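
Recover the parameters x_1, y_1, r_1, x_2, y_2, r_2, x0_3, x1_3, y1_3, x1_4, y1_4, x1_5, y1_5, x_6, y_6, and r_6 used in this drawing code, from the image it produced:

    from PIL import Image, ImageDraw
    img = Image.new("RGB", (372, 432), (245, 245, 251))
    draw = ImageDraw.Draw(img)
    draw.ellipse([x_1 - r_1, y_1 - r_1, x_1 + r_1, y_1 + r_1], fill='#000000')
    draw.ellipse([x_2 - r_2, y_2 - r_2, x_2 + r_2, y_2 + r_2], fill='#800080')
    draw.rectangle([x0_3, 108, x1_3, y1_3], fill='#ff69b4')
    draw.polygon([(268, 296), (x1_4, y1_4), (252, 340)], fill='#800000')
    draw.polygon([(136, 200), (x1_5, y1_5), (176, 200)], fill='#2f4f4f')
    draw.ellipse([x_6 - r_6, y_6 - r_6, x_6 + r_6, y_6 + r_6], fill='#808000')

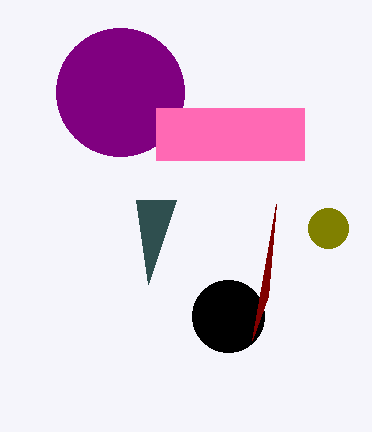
x_1 = 228; y_1 = 316; r_1 = 36; x_2 = 120; y_2 = 92; r_2 = 64; x0_3 = 156; x1_3 = 304; y1_3 = 160; x1_4 = 276; y1_4 = 204; x1_5 = 148; y1_5 = 284; x_6 = 328; y_6 = 228; r_6 = 20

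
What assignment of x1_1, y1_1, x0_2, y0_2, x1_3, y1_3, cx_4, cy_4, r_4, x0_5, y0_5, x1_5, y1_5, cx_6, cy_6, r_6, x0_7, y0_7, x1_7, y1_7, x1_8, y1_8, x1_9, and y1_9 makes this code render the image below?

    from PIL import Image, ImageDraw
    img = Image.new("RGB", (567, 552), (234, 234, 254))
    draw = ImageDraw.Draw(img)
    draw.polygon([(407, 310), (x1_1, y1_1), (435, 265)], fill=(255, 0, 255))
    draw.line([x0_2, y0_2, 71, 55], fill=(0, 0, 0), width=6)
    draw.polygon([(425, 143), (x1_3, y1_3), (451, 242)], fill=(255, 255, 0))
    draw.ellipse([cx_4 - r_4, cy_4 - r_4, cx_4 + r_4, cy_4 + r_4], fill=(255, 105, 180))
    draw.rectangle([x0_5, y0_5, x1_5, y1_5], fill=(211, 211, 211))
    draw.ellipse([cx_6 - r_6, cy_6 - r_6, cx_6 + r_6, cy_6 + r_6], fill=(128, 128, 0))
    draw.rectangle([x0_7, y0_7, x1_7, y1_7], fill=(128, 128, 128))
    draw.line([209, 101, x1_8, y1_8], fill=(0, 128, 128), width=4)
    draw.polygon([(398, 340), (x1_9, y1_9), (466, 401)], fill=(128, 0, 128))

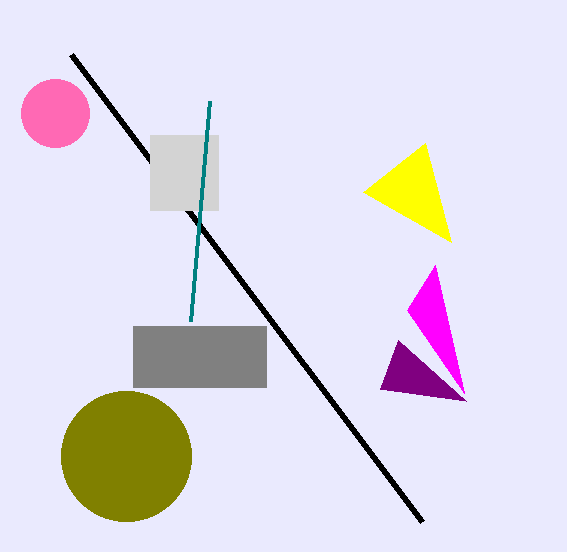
x1_1 = 464; y1_1 = 393; x0_2 = 422; y0_2 = 522; x1_3 = 363; y1_3 = 192; cx_4 = 55; cy_4 = 113; r_4 = 34; x0_5 = 150; y0_5 = 135; x1_5 = 218; y1_5 = 210; cx_6 = 126; cy_6 = 456; r_6 = 65; x0_7 = 133; y0_7 = 326; x1_7 = 266; y1_7 = 387; x1_8 = 190; y1_8 = 321; x1_9 = 380; y1_9 = 389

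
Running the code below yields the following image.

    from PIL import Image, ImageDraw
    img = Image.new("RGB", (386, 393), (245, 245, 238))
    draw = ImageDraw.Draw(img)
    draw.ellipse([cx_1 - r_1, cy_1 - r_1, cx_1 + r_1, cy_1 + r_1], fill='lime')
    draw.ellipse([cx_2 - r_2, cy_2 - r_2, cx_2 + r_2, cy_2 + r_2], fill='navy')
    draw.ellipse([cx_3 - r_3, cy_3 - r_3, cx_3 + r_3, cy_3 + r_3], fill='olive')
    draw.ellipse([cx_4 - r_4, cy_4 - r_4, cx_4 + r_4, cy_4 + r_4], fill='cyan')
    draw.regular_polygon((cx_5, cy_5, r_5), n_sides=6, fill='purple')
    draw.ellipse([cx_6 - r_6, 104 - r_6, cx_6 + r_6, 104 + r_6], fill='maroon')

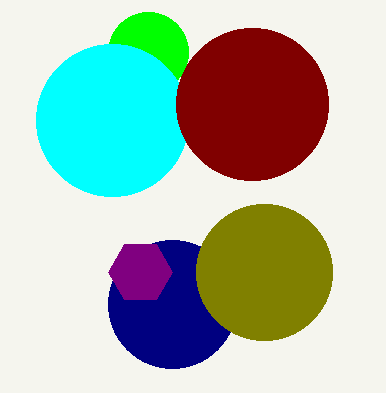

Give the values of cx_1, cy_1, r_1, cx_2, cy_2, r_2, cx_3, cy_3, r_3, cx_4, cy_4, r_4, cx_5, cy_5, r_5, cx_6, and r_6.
cx_1 = 148; cy_1 = 52; r_1 = 40; cx_2 = 172; cy_2 = 304; r_2 = 64; cx_3 = 264; cy_3 = 272; r_3 = 68; cx_4 = 112; cy_4 = 120; r_4 = 76; cx_5 = 140; cy_5 = 272; r_5 = 32; cx_6 = 252; r_6 = 76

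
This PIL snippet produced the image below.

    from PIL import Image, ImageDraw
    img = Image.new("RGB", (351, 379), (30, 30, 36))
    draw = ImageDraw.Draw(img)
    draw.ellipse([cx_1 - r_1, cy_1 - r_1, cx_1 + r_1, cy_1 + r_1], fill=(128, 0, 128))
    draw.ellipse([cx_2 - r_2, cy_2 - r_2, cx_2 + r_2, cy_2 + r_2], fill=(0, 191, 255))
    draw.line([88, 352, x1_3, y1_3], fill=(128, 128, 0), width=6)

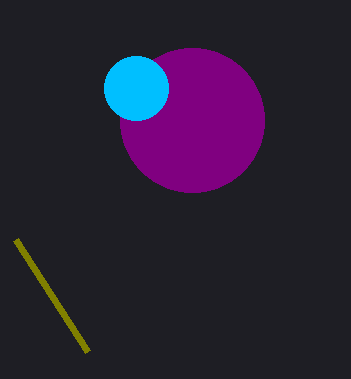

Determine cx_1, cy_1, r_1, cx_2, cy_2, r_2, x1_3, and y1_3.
cx_1 = 192; cy_1 = 120; r_1 = 72; cx_2 = 136; cy_2 = 88; r_2 = 32; x1_3 = 16; y1_3 = 240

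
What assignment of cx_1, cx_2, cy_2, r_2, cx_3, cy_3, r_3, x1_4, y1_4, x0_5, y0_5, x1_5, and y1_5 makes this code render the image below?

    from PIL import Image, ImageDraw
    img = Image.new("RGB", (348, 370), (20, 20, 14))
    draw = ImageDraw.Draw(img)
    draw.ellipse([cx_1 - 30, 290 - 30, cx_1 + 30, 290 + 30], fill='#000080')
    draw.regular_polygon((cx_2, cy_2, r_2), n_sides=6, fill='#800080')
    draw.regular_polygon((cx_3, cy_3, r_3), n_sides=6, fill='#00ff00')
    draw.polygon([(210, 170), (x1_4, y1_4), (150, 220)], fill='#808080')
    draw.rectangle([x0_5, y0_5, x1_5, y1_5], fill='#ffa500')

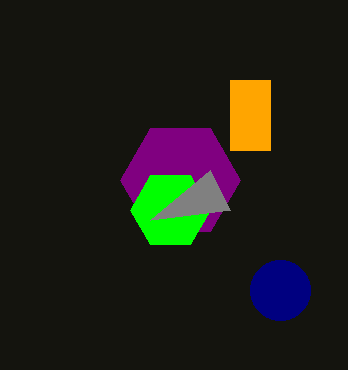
cx_1 = 280
cx_2 = 180
cy_2 = 180
r_2 = 60
cx_3 = 170
cy_3 = 210
r_3 = 40
x1_4 = 230
y1_4 = 210
x0_5 = 230
y0_5 = 80
x1_5 = 270
y1_5 = 150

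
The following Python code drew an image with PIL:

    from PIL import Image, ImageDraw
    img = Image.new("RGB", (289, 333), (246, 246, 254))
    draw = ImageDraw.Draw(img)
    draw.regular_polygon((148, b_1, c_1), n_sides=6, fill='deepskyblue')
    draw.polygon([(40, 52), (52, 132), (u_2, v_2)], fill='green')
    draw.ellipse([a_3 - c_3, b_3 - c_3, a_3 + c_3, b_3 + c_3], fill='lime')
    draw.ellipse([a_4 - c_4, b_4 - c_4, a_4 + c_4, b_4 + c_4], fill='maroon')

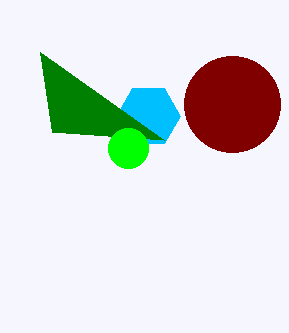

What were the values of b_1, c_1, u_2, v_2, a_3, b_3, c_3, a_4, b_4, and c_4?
b_1 = 116
c_1 = 32
u_2 = 164
v_2 = 140
a_3 = 128
b_3 = 148
c_3 = 20
a_4 = 232
b_4 = 104
c_4 = 48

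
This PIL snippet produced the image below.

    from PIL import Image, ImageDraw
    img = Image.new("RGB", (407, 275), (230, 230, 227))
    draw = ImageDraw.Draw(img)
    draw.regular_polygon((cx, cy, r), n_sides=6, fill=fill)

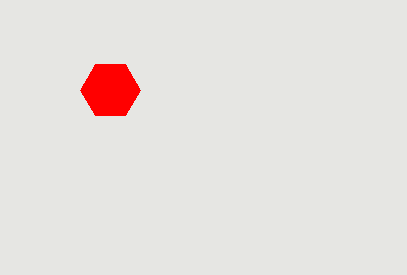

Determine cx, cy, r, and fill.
cx = 110; cy = 90; r = 30; fill = 'red'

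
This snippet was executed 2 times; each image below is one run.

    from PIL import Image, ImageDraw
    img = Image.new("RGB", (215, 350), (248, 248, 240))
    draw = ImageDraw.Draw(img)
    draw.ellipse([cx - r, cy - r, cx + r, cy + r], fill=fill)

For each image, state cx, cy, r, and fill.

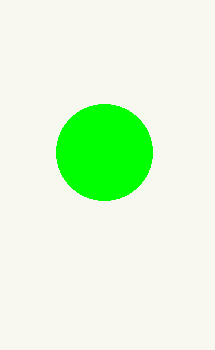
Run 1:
cx = 104, cy = 152, r = 48, fill = 'lime'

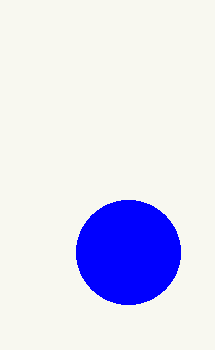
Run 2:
cx = 128, cy = 252, r = 52, fill = 'blue'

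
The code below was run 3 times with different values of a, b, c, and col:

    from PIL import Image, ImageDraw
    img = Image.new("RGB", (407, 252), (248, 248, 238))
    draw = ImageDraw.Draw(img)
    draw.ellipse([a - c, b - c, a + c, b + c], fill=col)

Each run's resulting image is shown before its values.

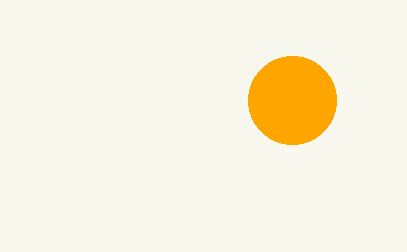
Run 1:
a = 292; b = 100; c = 44; col = 'orange'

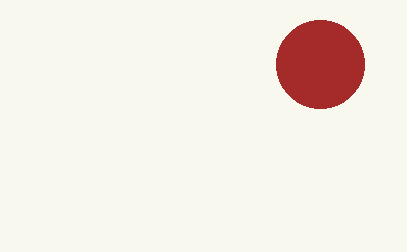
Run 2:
a = 320, b = 64, c = 44, col = 'brown'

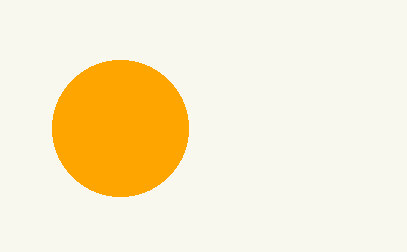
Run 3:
a = 120, b = 128, c = 68, col = 'orange'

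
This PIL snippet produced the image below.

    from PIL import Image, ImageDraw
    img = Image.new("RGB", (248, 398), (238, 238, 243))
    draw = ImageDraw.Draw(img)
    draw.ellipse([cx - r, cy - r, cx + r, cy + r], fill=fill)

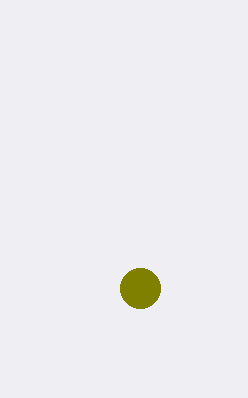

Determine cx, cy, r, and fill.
cx = 140, cy = 288, r = 20, fill = 'olive'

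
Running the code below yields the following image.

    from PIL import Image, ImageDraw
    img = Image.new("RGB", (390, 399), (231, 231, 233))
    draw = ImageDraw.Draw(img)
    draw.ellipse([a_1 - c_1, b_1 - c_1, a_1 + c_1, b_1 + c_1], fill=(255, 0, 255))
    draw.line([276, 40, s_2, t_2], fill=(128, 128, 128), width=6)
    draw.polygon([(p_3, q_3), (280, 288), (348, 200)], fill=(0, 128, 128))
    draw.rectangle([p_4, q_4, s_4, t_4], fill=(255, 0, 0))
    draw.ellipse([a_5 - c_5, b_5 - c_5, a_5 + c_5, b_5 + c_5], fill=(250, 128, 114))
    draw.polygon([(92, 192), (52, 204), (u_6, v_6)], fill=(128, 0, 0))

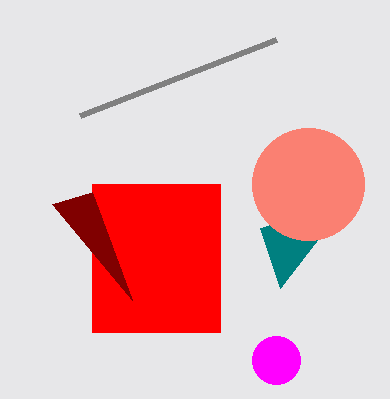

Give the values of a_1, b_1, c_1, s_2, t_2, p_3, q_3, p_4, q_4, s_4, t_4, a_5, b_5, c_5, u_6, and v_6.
a_1 = 276
b_1 = 360
c_1 = 24
s_2 = 80
t_2 = 116
p_3 = 260
q_3 = 228
p_4 = 92
q_4 = 184
s_4 = 220
t_4 = 332
a_5 = 308
b_5 = 184
c_5 = 56
u_6 = 132
v_6 = 300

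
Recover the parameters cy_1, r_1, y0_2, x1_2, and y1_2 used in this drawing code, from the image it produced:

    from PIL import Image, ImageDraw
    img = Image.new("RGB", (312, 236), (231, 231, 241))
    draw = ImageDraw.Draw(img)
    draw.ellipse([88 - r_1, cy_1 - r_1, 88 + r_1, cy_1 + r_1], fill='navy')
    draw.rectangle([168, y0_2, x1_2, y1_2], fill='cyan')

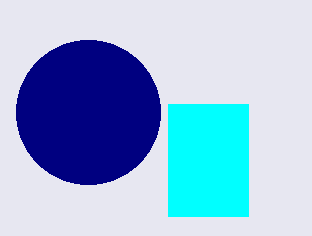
cy_1 = 112, r_1 = 72, y0_2 = 104, x1_2 = 248, y1_2 = 216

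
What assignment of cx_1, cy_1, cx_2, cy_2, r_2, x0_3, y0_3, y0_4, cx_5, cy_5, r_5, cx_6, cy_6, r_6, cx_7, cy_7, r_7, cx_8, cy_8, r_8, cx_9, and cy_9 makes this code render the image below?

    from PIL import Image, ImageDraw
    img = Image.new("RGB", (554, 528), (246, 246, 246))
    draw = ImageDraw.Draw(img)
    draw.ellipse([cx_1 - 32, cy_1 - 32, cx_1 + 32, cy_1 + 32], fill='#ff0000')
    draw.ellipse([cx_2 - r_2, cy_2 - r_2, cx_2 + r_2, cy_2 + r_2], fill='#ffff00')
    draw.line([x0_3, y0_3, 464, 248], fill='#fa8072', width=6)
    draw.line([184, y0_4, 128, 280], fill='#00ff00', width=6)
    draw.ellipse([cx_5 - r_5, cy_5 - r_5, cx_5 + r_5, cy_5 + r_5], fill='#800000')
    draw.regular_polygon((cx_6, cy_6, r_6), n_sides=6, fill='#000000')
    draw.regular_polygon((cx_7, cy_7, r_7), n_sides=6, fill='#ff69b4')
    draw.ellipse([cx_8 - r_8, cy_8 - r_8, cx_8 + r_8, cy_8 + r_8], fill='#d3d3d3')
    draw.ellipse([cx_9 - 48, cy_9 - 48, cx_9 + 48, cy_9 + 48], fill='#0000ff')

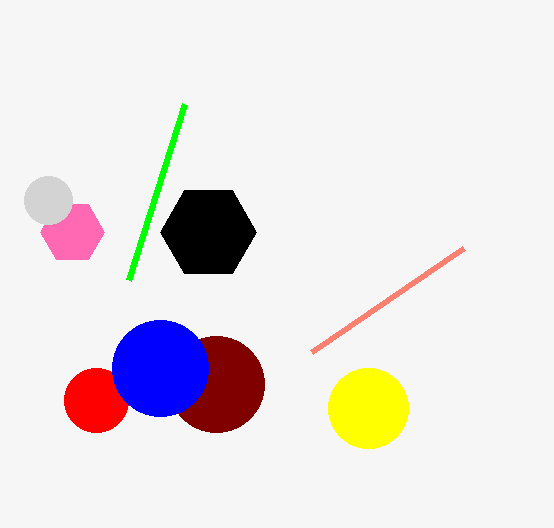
cx_1 = 96, cy_1 = 400, cx_2 = 368, cy_2 = 408, r_2 = 40, x0_3 = 312, y0_3 = 352, y0_4 = 104, cx_5 = 216, cy_5 = 384, r_5 = 48, cx_6 = 208, cy_6 = 232, r_6 = 48, cx_7 = 72, cy_7 = 232, r_7 = 32, cx_8 = 48, cy_8 = 200, r_8 = 24, cx_9 = 160, cy_9 = 368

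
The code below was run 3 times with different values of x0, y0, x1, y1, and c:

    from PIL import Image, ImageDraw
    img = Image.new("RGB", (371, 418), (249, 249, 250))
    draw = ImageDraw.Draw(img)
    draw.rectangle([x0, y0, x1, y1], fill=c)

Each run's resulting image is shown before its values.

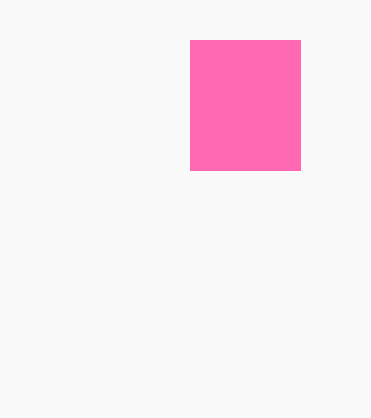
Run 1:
x0 = 190, y0 = 40, x1 = 300, y1 = 170, c = 'hotpink'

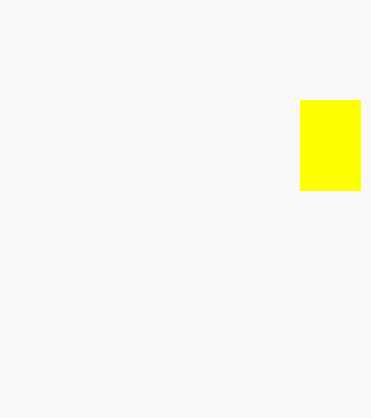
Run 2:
x0 = 300; y0 = 100; x1 = 360; y1 = 190; c = 'yellow'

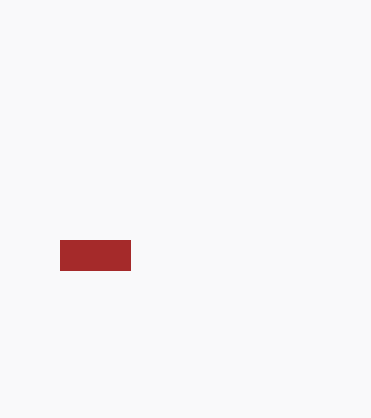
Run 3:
x0 = 60
y0 = 240
x1 = 130
y1 = 270
c = 'brown'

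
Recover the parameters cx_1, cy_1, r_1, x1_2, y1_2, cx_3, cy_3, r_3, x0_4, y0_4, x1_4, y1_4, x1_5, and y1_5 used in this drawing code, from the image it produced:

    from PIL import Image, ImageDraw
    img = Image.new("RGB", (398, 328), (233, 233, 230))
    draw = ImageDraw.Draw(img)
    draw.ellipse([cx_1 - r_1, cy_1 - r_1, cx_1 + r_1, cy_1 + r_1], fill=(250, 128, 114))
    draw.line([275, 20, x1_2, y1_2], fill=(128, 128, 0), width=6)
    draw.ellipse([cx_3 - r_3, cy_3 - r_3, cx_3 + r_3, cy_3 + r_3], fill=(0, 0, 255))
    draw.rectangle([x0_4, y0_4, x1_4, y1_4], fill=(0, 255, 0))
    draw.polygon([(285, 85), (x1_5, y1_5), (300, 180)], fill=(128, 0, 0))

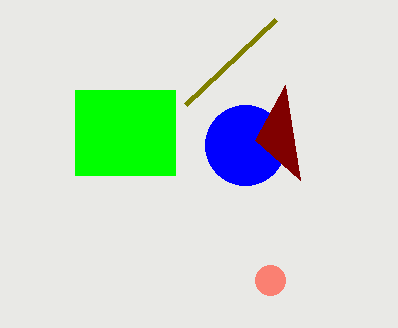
cx_1 = 270, cy_1 = 280, r_1 = 15, x1_2 = 185, y1_2 = 105, cx_3 = 245, cy_3 = 145, r_3 = 40, x0_4 = 75, y0_4 = 90, x1_4 = 175, y1_4 = 175, x1_5 = 255, y1_5 = 140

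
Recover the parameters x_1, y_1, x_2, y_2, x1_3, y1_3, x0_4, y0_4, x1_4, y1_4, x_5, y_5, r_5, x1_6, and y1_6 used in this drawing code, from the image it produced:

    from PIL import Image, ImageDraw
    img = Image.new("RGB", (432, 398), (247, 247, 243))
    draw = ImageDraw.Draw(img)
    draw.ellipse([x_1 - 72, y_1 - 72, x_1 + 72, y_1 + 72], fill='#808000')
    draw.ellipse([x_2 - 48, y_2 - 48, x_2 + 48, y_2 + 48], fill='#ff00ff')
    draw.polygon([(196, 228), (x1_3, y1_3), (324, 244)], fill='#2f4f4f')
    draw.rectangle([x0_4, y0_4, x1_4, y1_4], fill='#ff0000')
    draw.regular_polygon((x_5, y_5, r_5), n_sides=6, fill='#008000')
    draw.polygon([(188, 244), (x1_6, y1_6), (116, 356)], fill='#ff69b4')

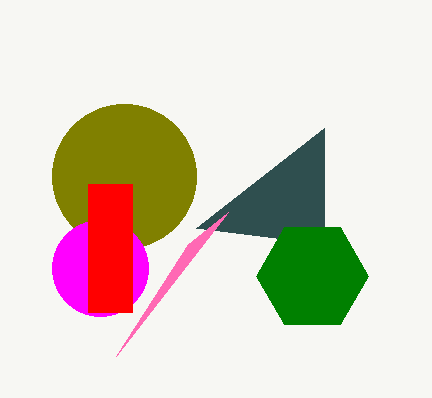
x_1 = 124, y_1 = 176, x_2 = 100, y_2 = 268, x1_3 = 324, y1_3 = 128, x0_4 = 88, y0_4 = 184, x1_4 = 132, y1_4 = 312, x_5 = 312, y_5 = 276, r_5 = 56, x1_6 = 228, y1_6 = 212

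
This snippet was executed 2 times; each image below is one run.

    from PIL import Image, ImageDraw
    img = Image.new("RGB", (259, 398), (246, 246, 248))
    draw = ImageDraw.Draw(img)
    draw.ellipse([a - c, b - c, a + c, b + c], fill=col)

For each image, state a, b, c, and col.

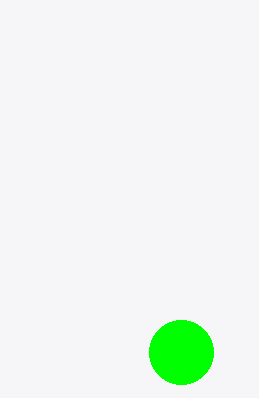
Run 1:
a = 181, b = 352, c = 32, col = 'lime'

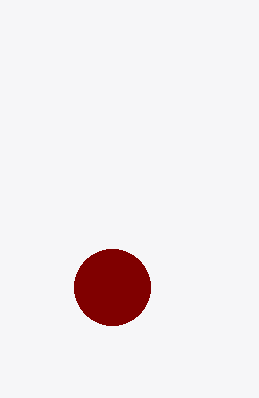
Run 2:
a = 112
b = 287
c = 38
col = 'maroon'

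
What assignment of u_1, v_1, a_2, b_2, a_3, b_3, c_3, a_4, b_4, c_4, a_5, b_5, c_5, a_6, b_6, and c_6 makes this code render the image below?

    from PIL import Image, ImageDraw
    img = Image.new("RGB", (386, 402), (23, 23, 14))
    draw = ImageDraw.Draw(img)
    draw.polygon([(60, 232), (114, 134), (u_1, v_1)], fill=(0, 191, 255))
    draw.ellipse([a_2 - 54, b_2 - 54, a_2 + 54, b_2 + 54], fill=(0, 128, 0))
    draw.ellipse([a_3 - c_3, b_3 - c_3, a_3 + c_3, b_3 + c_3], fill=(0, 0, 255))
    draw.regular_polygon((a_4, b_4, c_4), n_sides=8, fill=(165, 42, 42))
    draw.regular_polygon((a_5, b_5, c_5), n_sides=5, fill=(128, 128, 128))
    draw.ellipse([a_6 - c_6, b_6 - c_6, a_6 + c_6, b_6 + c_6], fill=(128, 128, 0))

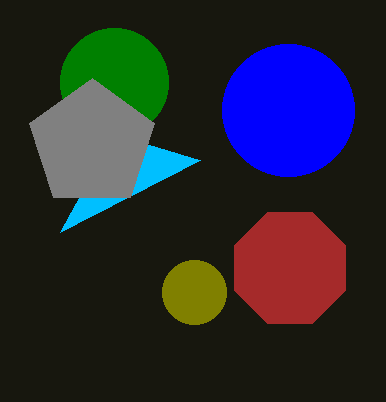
u_1 = 200; v_1 = 160; a_2 = 114; b_2 = 82; a_3 = 288; b_3 = 110; c_3 = 66; a_4 = 290; b_4 = 268; c_4 = 60; a_5 = 92; b_5 = 144; c_5 = 66; a_6 = 194; b_6 = 292; c_6 = 32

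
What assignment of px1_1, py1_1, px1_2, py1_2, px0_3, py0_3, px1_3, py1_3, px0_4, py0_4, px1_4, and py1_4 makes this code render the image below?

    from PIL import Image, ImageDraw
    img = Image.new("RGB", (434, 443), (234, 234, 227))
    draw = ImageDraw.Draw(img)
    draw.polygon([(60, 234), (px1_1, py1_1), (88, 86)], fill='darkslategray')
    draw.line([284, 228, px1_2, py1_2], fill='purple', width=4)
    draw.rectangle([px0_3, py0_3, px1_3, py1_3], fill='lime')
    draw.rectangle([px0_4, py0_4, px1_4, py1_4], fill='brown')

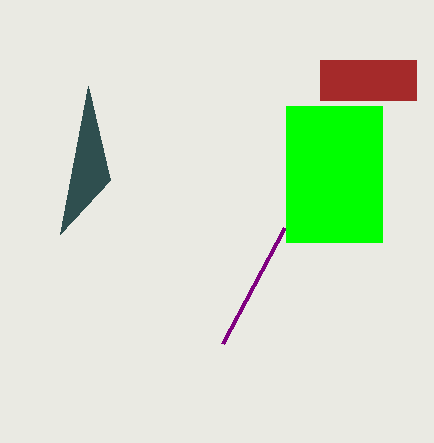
px1_1 = 110; py1_1 = 180; px1_2 = 222; py1_2 = 344; px0_3 = 286; py0_3 = 106; px1_3 = 382; py1_3 = 242; px0_4 = 320; py0_4 = 60; px1_4 = 416; py1_4 = 100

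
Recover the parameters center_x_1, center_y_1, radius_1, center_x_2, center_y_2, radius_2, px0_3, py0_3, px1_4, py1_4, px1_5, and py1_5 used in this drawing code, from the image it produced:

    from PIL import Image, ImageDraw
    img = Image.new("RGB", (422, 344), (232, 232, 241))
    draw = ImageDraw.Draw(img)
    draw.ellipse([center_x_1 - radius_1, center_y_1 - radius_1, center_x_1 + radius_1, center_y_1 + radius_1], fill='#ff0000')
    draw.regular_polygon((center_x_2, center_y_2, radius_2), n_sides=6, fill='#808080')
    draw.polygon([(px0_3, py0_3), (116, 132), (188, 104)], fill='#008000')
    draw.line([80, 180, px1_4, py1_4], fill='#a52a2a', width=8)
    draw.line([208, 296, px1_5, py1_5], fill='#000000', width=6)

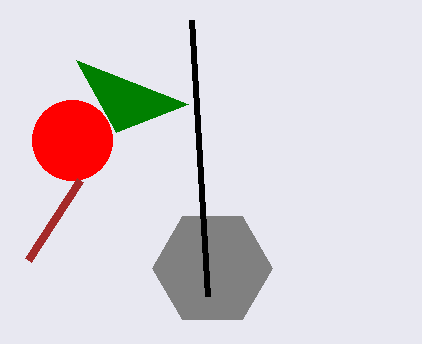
center_x_1 = 72; center_y_1 = 140; radius_1 = 40; center_x_2 = 212; center_y_2 = 268; radius_2 = 60; px0_3 = 76; py0_3 = 60; px1_4 = 28; py1_4 = 260; px1_5 = 192; py1_5 = 20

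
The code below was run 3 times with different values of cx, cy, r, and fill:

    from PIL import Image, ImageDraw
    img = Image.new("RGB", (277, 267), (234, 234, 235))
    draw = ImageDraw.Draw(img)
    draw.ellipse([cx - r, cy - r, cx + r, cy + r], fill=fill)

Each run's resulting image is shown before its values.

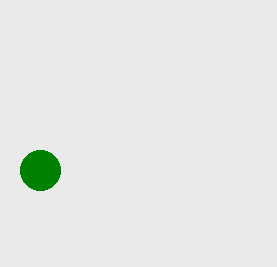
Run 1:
cx = 40; cy = 170; r = 20; fill = 'green'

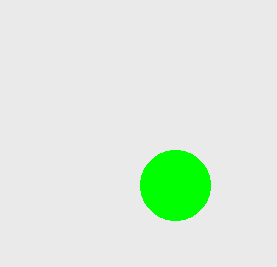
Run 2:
cx = 175; cy = 185; r = 35; fill = 'lime'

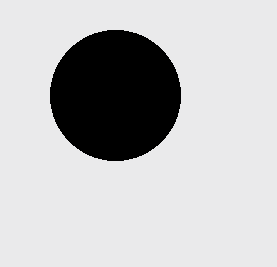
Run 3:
cx = 115, cy = 95, r = 65, fill = 'black'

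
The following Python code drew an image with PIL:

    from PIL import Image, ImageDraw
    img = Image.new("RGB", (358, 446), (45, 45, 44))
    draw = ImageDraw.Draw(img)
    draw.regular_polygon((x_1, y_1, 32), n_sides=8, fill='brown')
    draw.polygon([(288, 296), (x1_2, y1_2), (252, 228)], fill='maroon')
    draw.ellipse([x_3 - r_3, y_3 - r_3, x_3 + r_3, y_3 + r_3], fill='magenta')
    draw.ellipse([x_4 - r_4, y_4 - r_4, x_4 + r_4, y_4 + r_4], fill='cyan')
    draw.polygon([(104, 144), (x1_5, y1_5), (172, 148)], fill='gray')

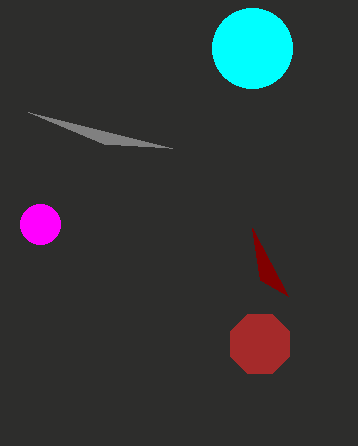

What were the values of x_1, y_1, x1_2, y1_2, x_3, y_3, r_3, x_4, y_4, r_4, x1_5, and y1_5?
x_1 = 260, y_1 = 344, x1_2 = 260, y1_2 = 280, x_3 = 40, y_3 = 224, r_3 = 20, x_4 = 252, y_4 = 48, r_4 = 40, x1_5 = 28, y1_5 = 112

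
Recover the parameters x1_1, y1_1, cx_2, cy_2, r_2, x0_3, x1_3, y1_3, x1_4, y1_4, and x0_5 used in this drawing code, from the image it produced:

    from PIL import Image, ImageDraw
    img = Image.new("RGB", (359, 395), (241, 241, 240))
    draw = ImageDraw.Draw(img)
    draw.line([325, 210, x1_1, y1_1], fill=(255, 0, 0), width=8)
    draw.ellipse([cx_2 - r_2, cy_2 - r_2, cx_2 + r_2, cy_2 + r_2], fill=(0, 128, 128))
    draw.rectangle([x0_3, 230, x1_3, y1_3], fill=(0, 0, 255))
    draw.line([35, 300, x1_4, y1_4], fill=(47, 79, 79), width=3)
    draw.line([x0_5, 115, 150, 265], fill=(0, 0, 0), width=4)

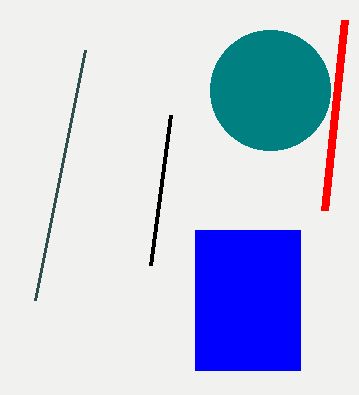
x1_1 = 345; y1_1 = 20; cx_2 = 270; cy_2 = 90; r_2 = 60; x0_3 = 195; x1_3 = 300; y1_3 = 370; x1_4 = 85; y1_4 = 50; x0_5 = 170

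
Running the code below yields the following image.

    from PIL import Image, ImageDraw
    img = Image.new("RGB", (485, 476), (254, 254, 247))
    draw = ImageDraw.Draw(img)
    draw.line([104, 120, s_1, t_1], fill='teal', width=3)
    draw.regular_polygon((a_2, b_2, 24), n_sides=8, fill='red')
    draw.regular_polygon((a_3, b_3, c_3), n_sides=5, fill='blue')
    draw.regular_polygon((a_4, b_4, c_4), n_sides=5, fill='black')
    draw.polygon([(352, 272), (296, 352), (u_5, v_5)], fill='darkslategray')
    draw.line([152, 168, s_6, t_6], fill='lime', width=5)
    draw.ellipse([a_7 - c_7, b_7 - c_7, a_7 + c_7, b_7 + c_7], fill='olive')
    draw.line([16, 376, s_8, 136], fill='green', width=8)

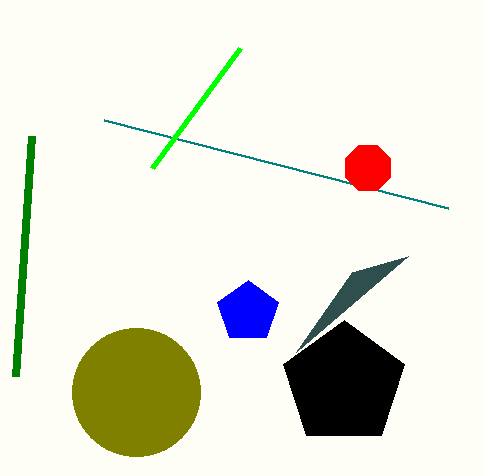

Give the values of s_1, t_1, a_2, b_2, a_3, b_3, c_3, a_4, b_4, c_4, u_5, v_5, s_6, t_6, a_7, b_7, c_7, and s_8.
s_1 = 448; t_1 = 208; a_2 = 368; b_2 = 168; a_3 = 248; b_3 = 312; c_3 = 32; a_4 = 344; b_4 = 384; c_4 = 64; u_5 = 408; v_5 = 256; s_6 = 240; t_6 = 48; a_7 = 136; b_7 = 392; c_7 = 64; s_8 = 32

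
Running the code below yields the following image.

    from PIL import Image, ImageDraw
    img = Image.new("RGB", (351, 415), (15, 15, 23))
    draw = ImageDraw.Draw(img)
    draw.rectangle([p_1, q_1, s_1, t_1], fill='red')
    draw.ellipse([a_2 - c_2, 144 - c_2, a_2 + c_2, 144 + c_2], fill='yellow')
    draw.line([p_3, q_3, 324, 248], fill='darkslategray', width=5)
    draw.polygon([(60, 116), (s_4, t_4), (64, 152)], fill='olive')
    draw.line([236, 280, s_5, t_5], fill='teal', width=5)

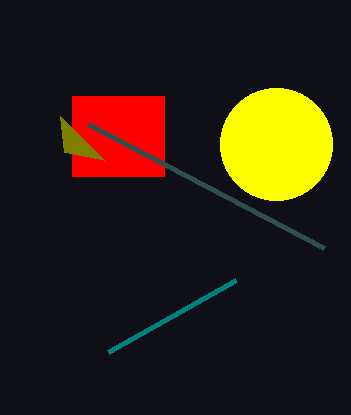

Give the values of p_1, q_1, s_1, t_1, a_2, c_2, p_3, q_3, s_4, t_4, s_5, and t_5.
p_1 = 72; q_1 = 96; s_1 = 164; t_1 = 176; a_2 = 276; c_2 = 56; p_3 = 88; q_3 = 124; s_4 = 104; t_4 = 160; s_5 = 108; t_5 = 352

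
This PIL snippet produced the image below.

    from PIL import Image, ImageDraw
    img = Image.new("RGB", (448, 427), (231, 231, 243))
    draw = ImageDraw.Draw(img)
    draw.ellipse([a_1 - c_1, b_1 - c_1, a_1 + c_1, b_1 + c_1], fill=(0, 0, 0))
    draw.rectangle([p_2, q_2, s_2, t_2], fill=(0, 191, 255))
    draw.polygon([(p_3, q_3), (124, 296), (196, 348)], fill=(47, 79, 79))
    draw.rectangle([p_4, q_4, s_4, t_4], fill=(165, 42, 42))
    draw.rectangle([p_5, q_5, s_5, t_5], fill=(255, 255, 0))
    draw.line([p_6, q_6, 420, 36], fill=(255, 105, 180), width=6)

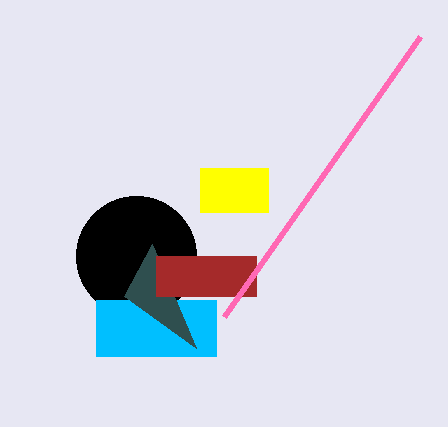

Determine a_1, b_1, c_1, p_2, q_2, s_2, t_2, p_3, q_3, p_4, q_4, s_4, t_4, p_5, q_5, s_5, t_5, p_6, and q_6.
a_1 = 136, b_1 = 256, c_1 = 60, p_2 = 96, q_2 = 300, s_2 = 216, t_2 = 356, p_3 = 152, q_3 = 244, p_4 = 156, q_4 = 256, s_4 = 256, t_4 = 296, p_5 = 200, q_5 = 168, s_5 = 268, t_5 = 212, p_6 = 224, q_6 = 316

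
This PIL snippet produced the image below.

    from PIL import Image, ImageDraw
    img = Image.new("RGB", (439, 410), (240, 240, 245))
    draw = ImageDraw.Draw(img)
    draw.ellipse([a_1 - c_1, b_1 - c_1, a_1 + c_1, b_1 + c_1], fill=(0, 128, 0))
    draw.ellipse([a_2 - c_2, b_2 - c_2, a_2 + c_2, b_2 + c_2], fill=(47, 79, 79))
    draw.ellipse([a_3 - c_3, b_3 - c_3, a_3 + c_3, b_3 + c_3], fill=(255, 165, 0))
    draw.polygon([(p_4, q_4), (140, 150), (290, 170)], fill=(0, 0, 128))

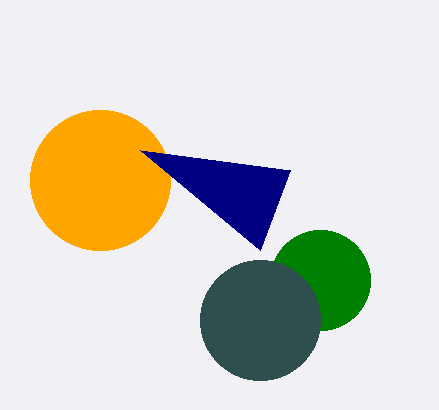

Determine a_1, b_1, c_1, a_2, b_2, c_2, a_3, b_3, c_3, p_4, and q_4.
a_1 = 320; b_1 = 280; c_1 = 50; a_2 = 260; b_2 = 320; c_2 = 60; a_3 = 100; b_3 = 180; c_3 = 70; p_4 = 260; q_4 = 250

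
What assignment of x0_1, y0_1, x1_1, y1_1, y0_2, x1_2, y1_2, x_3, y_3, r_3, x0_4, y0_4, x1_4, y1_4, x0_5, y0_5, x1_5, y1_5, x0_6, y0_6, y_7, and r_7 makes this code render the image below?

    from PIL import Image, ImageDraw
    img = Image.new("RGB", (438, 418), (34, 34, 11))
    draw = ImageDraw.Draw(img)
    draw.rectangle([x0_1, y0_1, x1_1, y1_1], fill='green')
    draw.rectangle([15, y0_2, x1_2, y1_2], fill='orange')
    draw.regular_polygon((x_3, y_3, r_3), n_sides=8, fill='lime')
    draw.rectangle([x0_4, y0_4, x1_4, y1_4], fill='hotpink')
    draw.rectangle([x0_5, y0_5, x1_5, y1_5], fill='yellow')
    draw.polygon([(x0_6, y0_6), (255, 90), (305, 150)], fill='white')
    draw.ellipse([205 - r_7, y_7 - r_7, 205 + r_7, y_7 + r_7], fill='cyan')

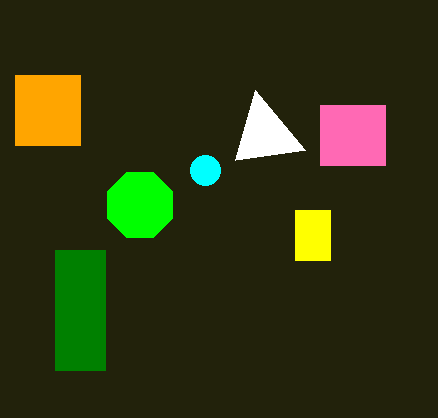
x0_1 = 55; y0_1 = 250; x1_1 = 105; y1_1 = 370; y0_2 = 75; x1_2 = 80; y1_2 = 145; x_3 = 140; y_3 = 205; r_3 = 35; x0_4 = 320; y0_4 = 105; x1_4 = 385; y1_4 = 165; x0_5 = 295; y0_5 = 210; x1_5 = 330; y1_5 = 260; x0_6 = 235; y0_6 = 160; y_7 = 170; r_7 = 15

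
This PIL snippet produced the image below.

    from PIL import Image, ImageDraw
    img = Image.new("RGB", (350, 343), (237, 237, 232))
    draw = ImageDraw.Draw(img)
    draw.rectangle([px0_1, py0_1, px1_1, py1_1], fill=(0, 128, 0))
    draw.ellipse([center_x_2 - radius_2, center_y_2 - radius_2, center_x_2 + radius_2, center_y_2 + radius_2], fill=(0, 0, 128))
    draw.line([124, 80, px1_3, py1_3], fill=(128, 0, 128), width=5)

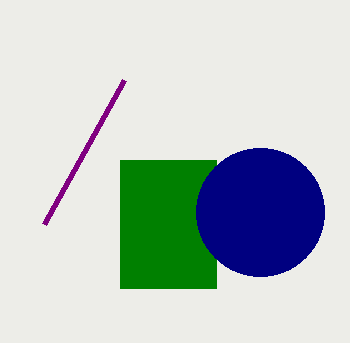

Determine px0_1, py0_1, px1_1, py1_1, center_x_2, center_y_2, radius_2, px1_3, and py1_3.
px0_1 = 120
py0_1 = 160
px1_1 = 216
py1_1 = 288
center_x_2 = 260
center_y_2 = 212
radius_2 = 64
px1_3 = 44
py1_3 = 224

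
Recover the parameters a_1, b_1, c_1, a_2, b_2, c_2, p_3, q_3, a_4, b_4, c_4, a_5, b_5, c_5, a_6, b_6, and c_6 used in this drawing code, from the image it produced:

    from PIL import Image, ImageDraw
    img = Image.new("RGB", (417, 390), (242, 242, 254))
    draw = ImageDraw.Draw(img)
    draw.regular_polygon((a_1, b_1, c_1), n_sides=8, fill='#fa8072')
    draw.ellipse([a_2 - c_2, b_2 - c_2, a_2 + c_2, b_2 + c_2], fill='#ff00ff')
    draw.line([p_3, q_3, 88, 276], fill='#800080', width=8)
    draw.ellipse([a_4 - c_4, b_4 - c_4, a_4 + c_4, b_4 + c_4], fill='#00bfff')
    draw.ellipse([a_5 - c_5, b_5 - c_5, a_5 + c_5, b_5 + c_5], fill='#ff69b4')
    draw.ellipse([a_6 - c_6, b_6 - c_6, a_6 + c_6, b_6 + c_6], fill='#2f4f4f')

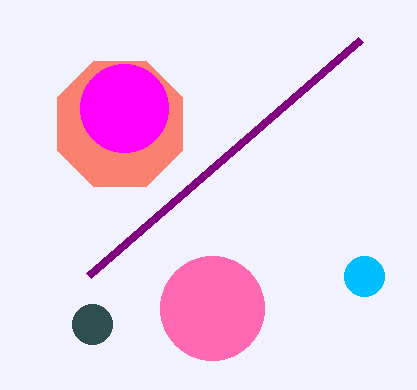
a_1 = 120, b_1 = 124, c_1 = 68, a_2 = 124, b_2 = 108, c_2 = 44, p_3 = 360, q_3 = 40, a_4 = 364, b_4 = 276, c_4 = 20, a_5 = 212, b_5 = 308, c_5 = 52, a_6 = 92, b_6 = 324, c_6 = 20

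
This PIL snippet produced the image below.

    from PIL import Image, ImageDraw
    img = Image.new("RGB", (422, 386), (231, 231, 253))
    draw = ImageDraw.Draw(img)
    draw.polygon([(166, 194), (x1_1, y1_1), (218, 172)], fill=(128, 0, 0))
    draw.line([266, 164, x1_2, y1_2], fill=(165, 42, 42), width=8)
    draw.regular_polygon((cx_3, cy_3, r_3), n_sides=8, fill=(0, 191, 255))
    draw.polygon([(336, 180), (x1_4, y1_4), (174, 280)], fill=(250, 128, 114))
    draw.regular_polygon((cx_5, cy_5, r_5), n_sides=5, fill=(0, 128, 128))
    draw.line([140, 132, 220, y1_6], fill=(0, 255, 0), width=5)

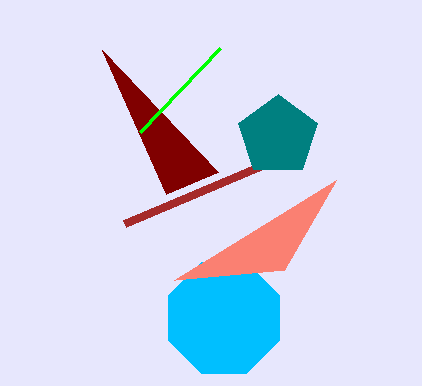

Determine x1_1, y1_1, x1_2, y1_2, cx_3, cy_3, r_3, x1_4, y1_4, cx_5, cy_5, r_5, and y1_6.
x1_1 = 102, y1_1 = 50, x1_2 = 124, y1_2 = 224, cx_3 = 224, cy_3 = 318, r_3 = 60, x1_4 = 284, y1_4 = 270, cx_5 = 278, cy_5 = 136, r_5 = 42, y1_6 = 48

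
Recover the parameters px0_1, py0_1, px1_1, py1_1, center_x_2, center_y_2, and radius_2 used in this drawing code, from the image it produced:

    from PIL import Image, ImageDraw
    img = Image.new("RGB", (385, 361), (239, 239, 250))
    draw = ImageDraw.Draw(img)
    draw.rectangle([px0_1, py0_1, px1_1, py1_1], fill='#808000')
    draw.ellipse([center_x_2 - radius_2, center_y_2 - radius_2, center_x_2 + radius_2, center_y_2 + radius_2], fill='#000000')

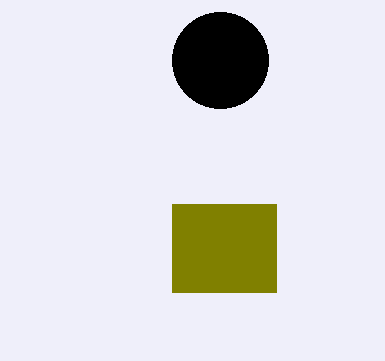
px0_1 = 172
py0_1 = 204
px1_1 = 276
py1_1 = 292
center_x_2 = 220
center_y_2 = 60
radius_2 = 48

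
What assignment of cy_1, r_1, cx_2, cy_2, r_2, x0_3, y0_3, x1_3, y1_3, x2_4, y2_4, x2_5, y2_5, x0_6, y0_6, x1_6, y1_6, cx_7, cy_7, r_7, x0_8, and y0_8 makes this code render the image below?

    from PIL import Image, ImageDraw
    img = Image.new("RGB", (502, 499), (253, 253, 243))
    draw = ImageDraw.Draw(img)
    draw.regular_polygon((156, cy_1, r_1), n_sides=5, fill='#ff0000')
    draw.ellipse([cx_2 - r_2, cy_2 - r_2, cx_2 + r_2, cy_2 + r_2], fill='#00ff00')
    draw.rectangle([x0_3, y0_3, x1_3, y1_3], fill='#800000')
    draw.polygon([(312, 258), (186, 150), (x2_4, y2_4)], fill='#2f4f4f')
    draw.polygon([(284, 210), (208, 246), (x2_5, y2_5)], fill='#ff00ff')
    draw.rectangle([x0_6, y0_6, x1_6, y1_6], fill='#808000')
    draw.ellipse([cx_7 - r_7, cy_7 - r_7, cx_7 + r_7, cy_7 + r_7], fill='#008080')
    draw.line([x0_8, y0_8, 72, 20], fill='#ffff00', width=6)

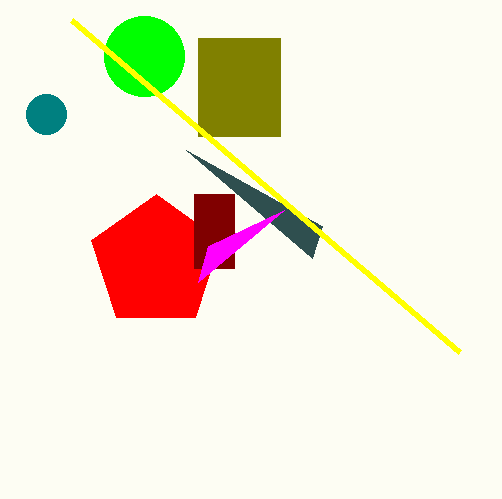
cy_1 = 262
r_1 = 68
cx_2 = 144
cy_2 = 56
r_2 = 40
x0_3 = 194
y0_3 = 194
x1_3 = 234
y1_3 = 268
x2_4 = 322
y2_4 = 226
x2_5 = 198
y2_5 = 282
x0_6 = 198
y0_6 = 38
x1_6 = 280
y1_6 = 136
cx_7 = 46
cy_7 = 114
r_7 = 20
x0_8 = 460
y0_8 = 352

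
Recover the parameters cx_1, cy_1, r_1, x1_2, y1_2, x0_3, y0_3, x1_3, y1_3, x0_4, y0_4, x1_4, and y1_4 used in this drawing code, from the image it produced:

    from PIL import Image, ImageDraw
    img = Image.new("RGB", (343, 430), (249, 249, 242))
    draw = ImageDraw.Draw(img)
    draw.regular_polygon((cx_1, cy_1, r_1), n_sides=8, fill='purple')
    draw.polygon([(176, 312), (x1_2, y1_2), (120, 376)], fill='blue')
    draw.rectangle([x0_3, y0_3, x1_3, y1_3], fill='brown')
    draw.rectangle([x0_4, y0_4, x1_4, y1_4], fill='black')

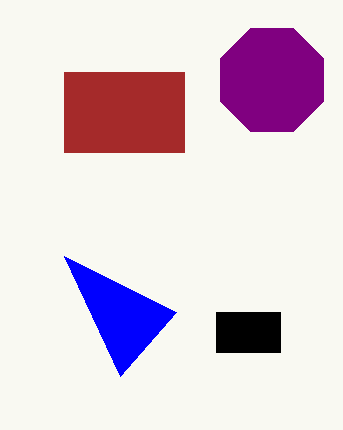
cx_1 = 272, cy_1 = 80, r_1 = 56, x1_2 = 64, y1_2 = 256, x0_3 = 64, y0_3 = 72, x1_3 = 184, y1_3 = 152, x0_4 = 216, y0_4 = 312, x1_4 = 280, y1_4 = 352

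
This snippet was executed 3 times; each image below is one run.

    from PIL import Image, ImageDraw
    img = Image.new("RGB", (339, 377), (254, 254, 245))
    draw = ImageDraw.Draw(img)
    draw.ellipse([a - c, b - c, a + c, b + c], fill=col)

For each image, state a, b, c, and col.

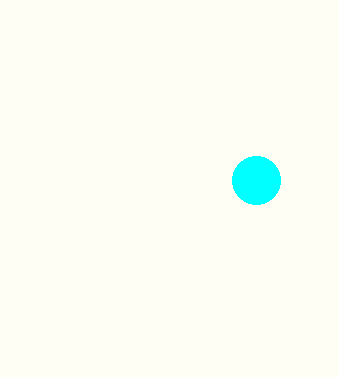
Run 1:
a = 256, b = 180, c = 24, col = 'cyan'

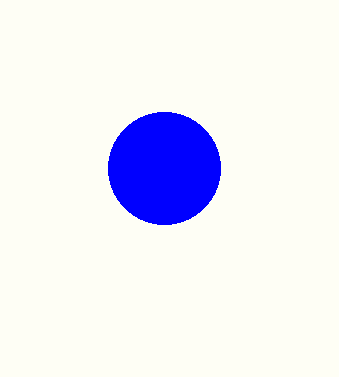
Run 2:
a = 164
b = 168
c = 56
col = 'blue'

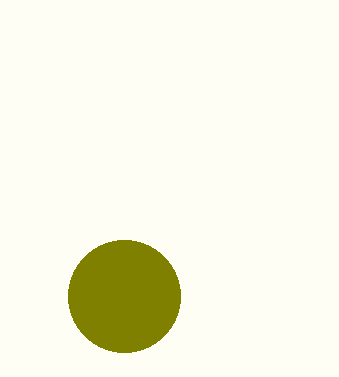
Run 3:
a = 124; b = 296; c = 56; col = 'olive'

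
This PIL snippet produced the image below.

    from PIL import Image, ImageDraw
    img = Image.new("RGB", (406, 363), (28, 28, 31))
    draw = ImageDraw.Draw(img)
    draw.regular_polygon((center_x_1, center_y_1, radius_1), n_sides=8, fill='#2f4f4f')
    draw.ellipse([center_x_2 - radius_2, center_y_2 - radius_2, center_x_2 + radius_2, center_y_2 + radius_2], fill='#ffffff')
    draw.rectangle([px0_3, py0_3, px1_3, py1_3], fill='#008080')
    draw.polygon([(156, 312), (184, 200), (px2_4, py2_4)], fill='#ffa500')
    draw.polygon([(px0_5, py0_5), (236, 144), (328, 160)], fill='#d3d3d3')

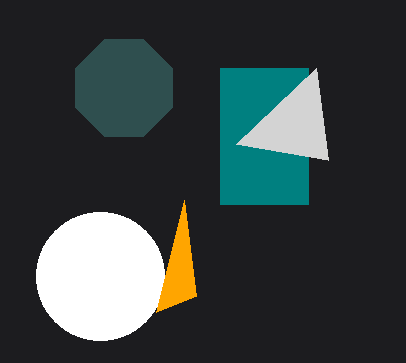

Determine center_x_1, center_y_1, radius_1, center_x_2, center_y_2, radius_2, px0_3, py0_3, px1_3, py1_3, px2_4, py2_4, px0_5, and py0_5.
center_x_1 = 124; center_y_1 = 88; radius_1 = 52; center_x_2 = 100; center_y_2 = 276; radius_2 = 64; px0_3 = 220; py0_3 = 68; px1_3 = 308; py1_3 = 204; px2_4 = 196; py2_4 = 296; px0_5 = 316; py0_5 = 68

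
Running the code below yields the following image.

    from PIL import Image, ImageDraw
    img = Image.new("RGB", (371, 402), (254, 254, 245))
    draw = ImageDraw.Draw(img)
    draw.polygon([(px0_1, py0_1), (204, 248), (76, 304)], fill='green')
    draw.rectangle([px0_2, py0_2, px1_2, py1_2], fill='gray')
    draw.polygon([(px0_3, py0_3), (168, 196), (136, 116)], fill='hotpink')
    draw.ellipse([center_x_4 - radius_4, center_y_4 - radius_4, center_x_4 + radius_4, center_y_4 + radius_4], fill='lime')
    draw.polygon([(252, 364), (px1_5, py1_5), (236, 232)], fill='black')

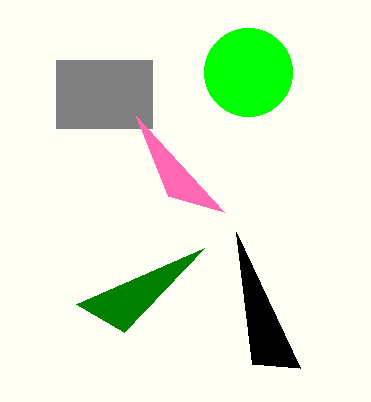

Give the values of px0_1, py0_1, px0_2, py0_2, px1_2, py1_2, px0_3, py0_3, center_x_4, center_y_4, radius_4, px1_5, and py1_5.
px0_1 = 124, py0_1 = 332, px0_2 = 56, py0_2 = 60, px1_2 = 152, py1_2 = 128, px0_3 = 224, py0_3 = 212, center_x_4 = 248, center_y_4 = 72, radius_4 = 44, px1_5 = 300, py1_5 = 368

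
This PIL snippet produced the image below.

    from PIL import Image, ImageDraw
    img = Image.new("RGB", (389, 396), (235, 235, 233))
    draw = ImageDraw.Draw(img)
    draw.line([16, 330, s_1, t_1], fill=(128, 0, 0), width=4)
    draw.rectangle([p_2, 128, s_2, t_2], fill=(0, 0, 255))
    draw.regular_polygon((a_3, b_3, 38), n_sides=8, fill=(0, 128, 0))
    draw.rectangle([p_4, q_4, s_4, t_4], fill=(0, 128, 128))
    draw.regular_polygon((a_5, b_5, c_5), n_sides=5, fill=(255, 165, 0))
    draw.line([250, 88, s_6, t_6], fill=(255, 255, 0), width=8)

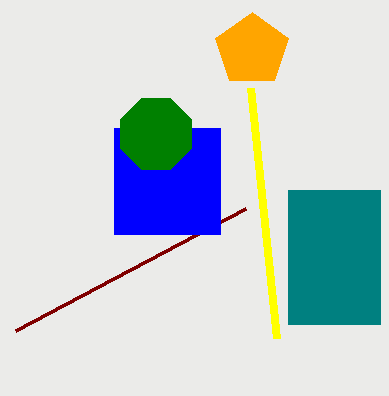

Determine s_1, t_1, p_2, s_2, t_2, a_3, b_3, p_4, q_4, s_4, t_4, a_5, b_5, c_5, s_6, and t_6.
s_1 = 246; t_1 = 208; p_2 = 114; s_2 = 220; t_2 = 234; a_3 = 156; b_3 = 134; p_4 = 288; q_4 = 190; s_4 = 380; t_4 = 324; a_5 = 252; b_5 = 50; c_5 = 38; s_6 = 276; t_6 = 338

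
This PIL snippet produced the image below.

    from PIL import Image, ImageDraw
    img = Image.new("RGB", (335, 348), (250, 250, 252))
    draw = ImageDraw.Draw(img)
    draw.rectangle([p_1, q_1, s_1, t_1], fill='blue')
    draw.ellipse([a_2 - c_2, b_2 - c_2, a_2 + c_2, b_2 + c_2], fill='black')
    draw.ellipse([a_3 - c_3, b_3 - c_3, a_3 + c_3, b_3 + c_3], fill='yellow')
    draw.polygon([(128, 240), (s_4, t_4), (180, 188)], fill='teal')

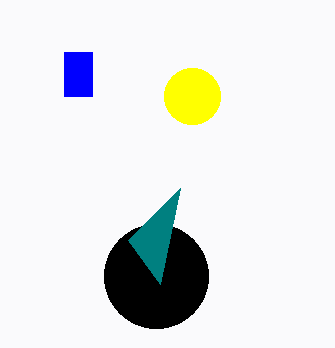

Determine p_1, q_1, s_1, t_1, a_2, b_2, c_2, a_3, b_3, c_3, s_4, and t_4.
p_1 = 64; q_1 = 52; s_1 = 92; t_1 = 96; a_2 = 156; b_2 = 276; c_2 = 52; a_3 = 192; b_3 = 96; c_3 = 28; s_4 = 160; t_4 = 284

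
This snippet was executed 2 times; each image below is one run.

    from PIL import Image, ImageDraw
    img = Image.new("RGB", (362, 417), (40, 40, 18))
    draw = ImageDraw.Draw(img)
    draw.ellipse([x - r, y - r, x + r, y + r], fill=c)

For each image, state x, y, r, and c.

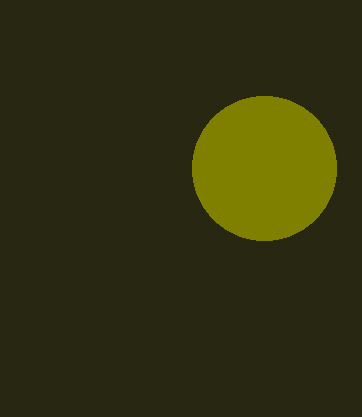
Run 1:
x = 264, y = 168, r = 72, c = 'olive'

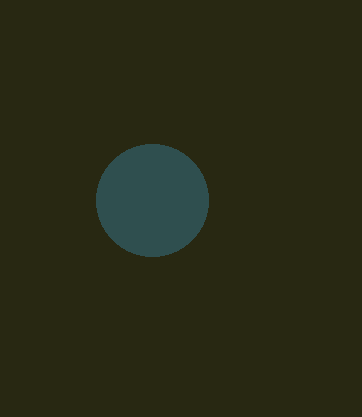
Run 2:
x = 152, y = 200, r = 56, c = 'darkslategray'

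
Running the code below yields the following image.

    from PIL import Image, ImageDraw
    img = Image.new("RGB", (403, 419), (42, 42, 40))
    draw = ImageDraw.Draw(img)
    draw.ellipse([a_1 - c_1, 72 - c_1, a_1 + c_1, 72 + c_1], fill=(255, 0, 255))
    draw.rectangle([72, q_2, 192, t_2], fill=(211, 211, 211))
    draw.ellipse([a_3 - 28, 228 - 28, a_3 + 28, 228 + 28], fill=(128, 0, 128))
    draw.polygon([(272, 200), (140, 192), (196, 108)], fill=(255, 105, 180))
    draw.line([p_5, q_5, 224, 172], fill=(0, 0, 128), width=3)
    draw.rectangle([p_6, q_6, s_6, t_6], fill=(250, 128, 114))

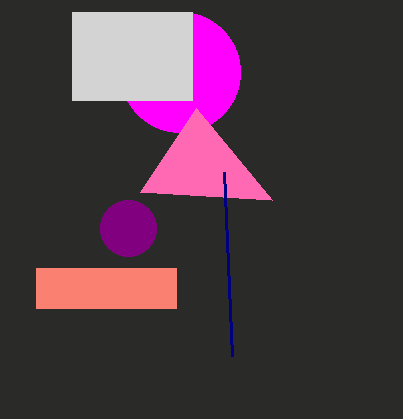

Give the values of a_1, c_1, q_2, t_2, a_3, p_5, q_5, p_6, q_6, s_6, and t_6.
a_1 = 180
c_1 = 60
q_2 = 12
t_2 = 100
a_3 = 128
p_5 = 232
q_5 = 356
p_6 = 36
q_6 = 268
s_6 = 176
t_6 = 308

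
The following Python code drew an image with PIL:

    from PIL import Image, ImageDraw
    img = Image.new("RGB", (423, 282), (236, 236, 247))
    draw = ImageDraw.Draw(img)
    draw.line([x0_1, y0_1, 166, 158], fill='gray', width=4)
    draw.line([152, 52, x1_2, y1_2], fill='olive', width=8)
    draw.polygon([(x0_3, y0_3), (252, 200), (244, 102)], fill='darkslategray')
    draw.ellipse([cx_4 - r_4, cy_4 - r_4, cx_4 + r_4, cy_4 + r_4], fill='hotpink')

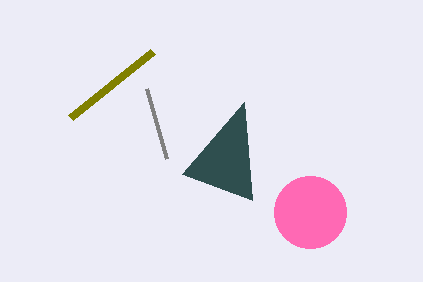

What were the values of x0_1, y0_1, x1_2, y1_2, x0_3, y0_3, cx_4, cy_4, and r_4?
x0_1 = 146
y0_1 = 88
x1_2 = 70
y1_2 = 118
x0_3 = 182
y0_3 = 174
cx_4 = 310
cy_4 = 212
r_4 = 36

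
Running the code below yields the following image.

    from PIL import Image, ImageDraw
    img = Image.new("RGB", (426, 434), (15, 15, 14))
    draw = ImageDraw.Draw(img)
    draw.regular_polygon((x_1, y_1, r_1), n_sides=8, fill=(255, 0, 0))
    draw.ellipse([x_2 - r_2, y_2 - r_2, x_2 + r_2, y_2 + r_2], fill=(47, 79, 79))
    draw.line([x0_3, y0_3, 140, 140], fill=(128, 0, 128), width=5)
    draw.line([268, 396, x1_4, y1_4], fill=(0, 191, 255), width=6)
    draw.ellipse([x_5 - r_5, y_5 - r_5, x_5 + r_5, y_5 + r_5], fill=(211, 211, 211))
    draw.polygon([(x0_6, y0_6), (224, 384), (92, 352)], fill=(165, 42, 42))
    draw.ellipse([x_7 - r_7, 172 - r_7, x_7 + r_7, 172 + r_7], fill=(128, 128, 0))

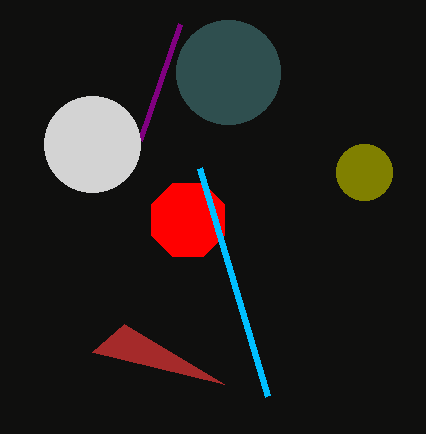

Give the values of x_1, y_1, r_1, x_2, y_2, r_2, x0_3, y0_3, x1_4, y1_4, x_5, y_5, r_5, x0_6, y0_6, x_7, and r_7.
x_1 = 188; y_1 = 220; r_1 = 40; x_2 = 228; y_2 = 72; r_2 = 52; x0_3 = 180; y0_3 = 24; x1_4 = 200; y1_4 = 168; x_5 = 92; y_5 = 144; r_5 = 48; x0_6 = 124; y0_6 = 324; x_7 = 364; r_7 = 28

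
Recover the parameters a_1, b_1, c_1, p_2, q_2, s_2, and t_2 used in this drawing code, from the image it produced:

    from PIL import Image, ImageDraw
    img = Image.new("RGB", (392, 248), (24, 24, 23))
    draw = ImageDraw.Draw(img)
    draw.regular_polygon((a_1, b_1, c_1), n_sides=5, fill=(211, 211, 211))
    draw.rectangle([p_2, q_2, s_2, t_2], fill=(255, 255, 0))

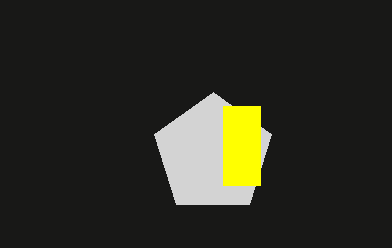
a_1 = 213; b_1 = 154; c_1 = 62; p_2 = 223; q_2 = 106; s_2 = 260; t_2 = 185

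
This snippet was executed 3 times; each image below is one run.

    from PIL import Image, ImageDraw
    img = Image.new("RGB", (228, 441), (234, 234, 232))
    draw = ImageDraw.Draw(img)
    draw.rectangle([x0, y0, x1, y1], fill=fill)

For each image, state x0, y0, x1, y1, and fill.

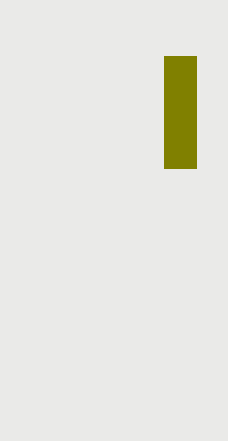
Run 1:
x0 = 164
y0 = 56
x1 = 196
y1 = 168
fill = 'olive'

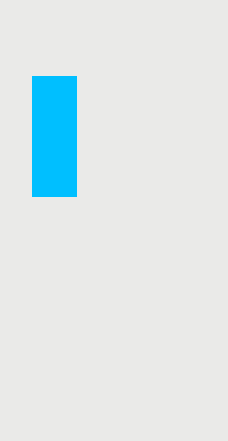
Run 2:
x0 = 32
y0 = 76
x1 = 76
y1 = 196
fill = 'deepskyblue'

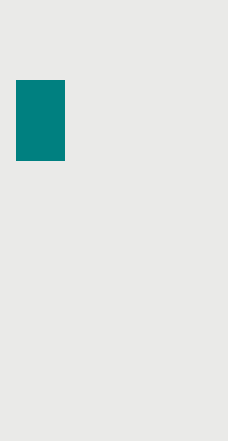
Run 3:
x0 = 16, y0 = 80, x1 = 64, y1 = 160, fill = 'teal'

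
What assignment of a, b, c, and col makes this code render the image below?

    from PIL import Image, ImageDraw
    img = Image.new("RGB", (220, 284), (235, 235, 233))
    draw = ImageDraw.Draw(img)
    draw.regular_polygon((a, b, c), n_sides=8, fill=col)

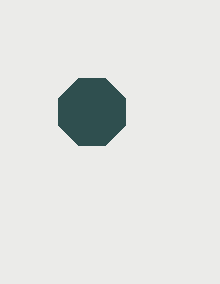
a = 92, b = 112, c = 36, col = 'darkslategray'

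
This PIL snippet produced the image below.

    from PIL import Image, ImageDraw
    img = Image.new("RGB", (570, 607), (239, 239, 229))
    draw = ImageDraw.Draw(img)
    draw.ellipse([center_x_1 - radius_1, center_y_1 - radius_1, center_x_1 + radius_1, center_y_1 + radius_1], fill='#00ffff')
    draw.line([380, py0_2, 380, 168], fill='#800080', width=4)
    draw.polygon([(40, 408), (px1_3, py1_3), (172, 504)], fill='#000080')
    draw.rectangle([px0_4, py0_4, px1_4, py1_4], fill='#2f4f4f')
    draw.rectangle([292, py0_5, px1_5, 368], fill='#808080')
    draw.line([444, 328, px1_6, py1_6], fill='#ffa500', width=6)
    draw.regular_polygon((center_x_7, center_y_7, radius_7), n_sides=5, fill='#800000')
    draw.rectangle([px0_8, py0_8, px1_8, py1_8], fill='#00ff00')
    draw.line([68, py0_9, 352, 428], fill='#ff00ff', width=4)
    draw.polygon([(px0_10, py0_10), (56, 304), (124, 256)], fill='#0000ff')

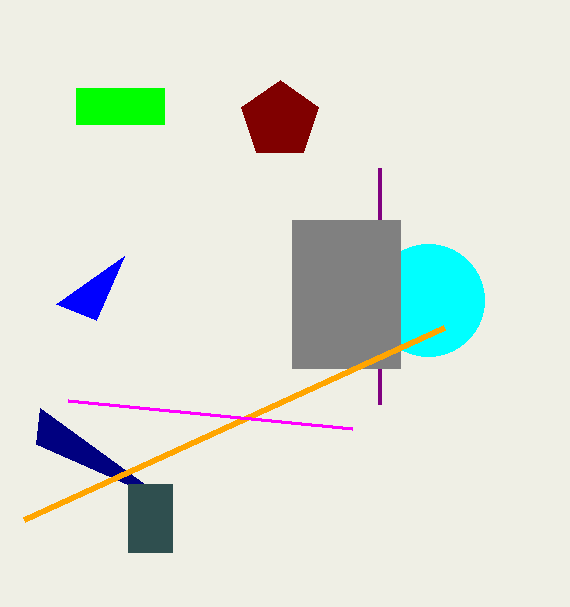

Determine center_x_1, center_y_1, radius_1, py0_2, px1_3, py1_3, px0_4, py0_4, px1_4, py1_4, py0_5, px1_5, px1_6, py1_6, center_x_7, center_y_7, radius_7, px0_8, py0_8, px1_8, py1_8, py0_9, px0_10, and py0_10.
center_x_1 = 428, center_y_1 = 300, radius_1 = 56, py0_2 = 404, px1_3 = 36, py1_3 = 444, px0_4 = 128, py0_4 = 484, px1_4 = 172, py1_4 = 552, py0_5 = 220, px1_5 = 400, px1_6 = 24, py1_6 = 520, center_x_7 = 280, center_y_7 = 120, radius_7 = 40, px0_8 = 76, py0_8 = 88, px1_8 = 164, py1_8 = 124, py0_9 = 400, px0_10 = 96, py0_10 = 320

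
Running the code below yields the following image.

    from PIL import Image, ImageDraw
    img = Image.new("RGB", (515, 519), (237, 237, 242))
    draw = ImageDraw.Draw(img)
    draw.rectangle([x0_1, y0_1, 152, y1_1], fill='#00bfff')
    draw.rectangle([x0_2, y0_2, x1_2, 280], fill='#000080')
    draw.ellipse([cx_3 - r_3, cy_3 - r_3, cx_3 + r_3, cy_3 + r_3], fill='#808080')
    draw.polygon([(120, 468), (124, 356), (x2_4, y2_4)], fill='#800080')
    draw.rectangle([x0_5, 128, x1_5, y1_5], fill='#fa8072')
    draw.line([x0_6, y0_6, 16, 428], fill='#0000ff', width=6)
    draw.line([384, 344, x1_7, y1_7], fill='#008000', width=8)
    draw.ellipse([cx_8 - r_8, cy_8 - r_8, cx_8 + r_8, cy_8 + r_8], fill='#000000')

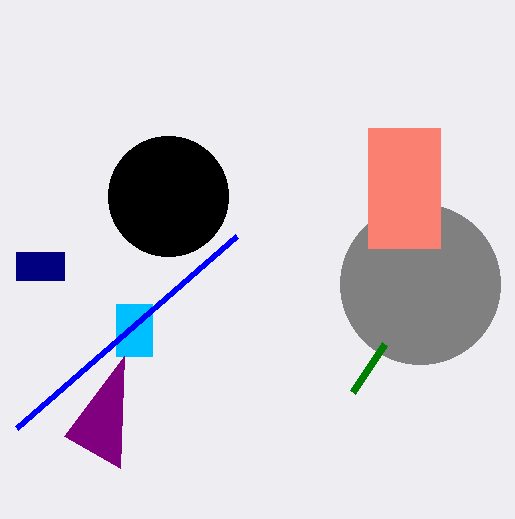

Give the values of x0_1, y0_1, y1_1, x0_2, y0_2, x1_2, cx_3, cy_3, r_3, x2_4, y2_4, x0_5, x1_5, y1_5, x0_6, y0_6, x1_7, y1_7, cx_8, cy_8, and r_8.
x0_1 = 116
y0_1 = 304
y1_1 = 356
x0_2 = 16
y0_2 = 252
x1_2 = 64
cx_3 = 420
cy_3 = 284
r_3 = 80
x2_4 = 64
y2_4 = 436
x0_5 = 368
x1_5 = 440
y1_5 = 248
x0_6 = 236
y0_6 = 236
x1_7 = 352
y1_7 = 392
cx_8 = 168
cy_8 = 196
r_8 = 60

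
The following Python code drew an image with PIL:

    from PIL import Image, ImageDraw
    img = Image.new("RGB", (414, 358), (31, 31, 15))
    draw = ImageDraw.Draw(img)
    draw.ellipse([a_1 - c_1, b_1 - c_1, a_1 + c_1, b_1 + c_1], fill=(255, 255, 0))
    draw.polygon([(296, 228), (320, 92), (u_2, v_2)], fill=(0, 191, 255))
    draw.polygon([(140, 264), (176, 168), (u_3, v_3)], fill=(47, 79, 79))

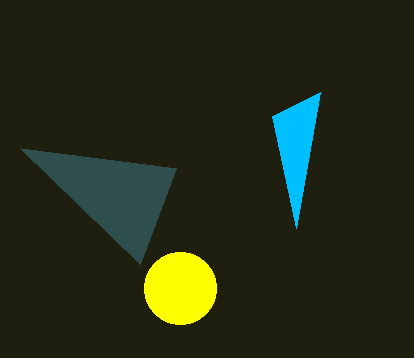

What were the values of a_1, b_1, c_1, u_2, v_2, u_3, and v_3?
a_1 = 180, b_1 = 288, c_1 = 36, u_2 = 272, v_2 = 116, u_3 = 20, v_3 = 148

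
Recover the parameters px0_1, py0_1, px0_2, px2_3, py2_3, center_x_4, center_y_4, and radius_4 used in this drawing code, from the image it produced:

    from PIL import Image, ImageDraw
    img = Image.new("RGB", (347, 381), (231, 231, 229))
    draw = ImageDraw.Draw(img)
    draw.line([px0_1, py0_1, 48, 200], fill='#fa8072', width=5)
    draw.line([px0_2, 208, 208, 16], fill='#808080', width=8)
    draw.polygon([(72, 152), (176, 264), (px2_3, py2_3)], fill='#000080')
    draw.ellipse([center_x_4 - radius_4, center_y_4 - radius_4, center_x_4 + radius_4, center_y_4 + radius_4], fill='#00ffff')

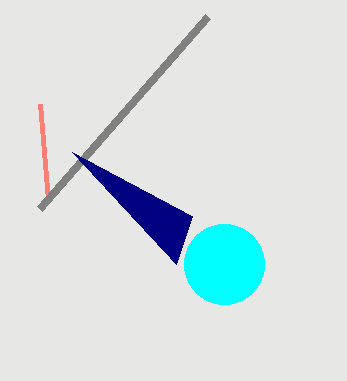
px0_1 = 40; py0_1 = 104; px0_2 = 40; px2_3 = 192; py2_3 = 216; center_x_4 = 224; center_y_4 = 264; radius_4 = 40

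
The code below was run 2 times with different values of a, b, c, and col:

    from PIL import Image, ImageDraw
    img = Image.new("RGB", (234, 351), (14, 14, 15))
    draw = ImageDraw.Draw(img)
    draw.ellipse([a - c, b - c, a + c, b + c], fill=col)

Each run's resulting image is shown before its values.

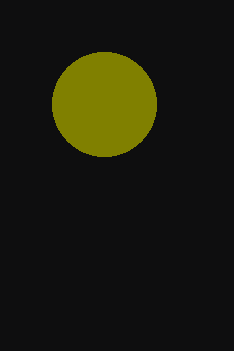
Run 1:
a = 104; b = 104; c = 52; col = 'olive'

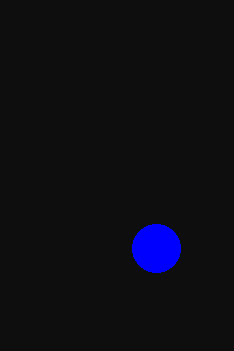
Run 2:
a = 156
b = 248
c = 24
col = 'blue'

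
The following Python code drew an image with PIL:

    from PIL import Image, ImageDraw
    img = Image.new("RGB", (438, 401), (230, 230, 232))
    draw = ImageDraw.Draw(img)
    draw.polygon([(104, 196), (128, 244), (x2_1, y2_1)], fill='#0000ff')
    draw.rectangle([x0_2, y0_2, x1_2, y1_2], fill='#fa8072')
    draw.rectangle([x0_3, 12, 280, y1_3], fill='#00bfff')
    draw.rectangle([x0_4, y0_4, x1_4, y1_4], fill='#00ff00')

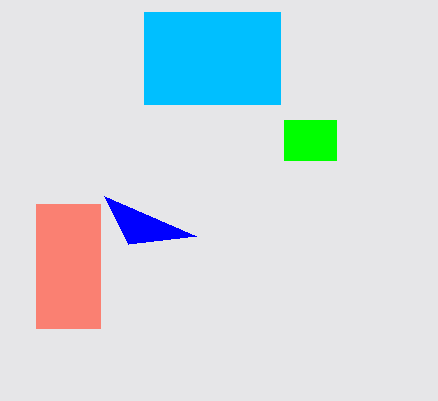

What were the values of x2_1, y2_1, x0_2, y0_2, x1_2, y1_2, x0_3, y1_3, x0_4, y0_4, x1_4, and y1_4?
x2_1 = 196; y2_1 = 236; x0_2 = 36; y0_2 = 204; x1_2 = 100; y1_2 = 328; x0_3 = 144; y1_3 = 104; x0_4 = 284; y0_4 = 120; x1_4 = 336; y1_4 = 160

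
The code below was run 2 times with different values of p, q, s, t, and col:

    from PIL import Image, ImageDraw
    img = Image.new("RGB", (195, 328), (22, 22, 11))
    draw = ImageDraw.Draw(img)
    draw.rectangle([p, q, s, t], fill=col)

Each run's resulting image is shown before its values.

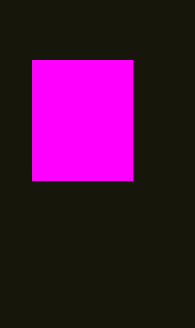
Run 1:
p = 32
q = 60
s = 132
t = 180
col = 'magenta'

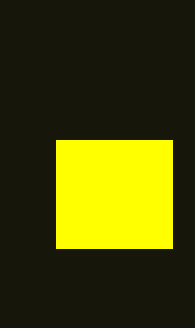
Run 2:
p = 56; q = 140; s = 172; t = 248; col = 'yellow'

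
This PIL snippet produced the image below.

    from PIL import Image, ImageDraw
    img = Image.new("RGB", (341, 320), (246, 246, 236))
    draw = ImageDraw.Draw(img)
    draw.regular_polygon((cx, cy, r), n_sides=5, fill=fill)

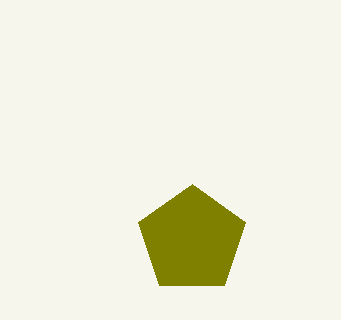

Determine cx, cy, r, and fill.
cx = 192, cy = 240, r = 56, fill = 'olive'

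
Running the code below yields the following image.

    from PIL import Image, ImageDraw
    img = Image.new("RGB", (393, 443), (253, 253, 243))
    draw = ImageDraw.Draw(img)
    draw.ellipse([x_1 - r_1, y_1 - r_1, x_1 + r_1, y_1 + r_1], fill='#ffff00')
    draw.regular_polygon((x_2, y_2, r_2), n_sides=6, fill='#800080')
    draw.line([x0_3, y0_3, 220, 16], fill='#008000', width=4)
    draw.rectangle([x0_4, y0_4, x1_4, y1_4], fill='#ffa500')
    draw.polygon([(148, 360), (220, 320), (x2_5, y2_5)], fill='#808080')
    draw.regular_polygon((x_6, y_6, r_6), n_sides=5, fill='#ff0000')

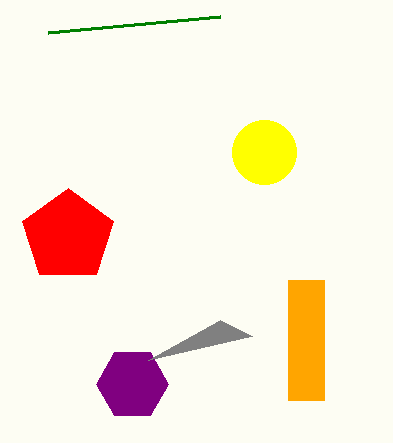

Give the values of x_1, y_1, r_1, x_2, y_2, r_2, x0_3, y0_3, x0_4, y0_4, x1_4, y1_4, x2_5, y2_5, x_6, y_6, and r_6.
x_1 = 264
y_1 = 152
r_1 = 32
x_2 = 132
y_2 = 384
r_2 = 36
x0_3 = 48
y0_3 = 32
x0_4 = 288
y0_4 = 280
x1_4 = 324
y1_4 = 400
x2_5 = 252
y2_5 = 336
x_6 = 68
y_6 = 236
r_6 = 48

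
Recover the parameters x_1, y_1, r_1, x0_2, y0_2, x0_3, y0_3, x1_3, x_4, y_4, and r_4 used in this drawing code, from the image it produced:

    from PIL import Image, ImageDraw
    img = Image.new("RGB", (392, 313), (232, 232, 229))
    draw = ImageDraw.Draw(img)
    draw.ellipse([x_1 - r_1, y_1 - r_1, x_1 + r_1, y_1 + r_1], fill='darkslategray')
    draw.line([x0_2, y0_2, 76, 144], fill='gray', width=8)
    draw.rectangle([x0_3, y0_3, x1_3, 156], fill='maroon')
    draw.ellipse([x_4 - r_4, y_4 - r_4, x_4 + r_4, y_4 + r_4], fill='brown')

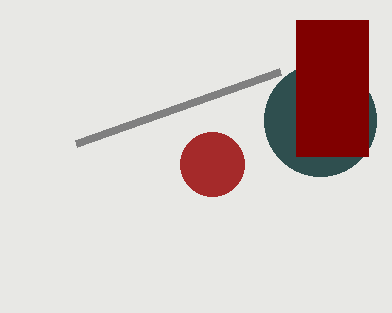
x_1 = 320; y_1 = 120; r_1 = 56; x0_2 = 280; y0_2 = 72; x0_3 = 296; y0_3 = 20; x1_3 = 368; x_4 = 212; y_4 = 164; r_4 = 32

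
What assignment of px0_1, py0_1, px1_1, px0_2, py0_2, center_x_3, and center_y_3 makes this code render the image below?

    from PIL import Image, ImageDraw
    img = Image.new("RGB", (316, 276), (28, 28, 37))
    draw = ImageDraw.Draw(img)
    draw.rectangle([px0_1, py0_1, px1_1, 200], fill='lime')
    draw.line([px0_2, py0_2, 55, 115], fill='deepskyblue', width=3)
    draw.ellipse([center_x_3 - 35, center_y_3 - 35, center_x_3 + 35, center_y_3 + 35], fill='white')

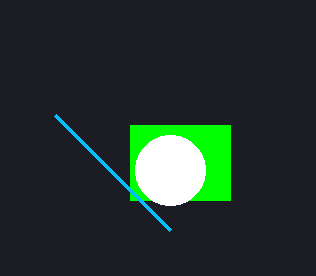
px0_1 = 130
py0_1 = 125
px1_1 = 230
px0_2 = 170
py0_2 = 230
center_x_3 = 170
center_y_3 = 170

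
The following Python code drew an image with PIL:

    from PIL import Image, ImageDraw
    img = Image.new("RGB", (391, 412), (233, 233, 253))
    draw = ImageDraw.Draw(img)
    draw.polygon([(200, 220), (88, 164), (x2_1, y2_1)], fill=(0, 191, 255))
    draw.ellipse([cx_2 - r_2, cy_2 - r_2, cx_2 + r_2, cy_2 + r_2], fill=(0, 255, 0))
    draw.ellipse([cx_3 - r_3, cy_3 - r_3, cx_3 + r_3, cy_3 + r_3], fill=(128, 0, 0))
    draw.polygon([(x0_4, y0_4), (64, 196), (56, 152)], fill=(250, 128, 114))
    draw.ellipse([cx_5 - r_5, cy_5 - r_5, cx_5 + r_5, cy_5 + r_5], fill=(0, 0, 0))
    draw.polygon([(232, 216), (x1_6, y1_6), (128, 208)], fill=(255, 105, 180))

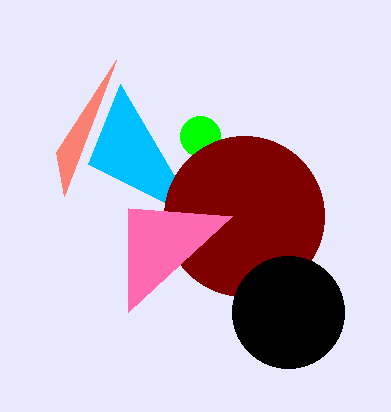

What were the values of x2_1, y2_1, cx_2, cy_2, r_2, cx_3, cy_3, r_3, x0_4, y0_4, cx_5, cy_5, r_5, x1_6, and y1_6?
x2_1 = 120
y2_1 = 84
cx_2 = 200
cy_2 = 136
r_2 = 20
cx_3 = 244
cy_3 = 216
r_3 = 80
x0_4 = 116
y0_4 = 60
cx_5 = 288
cy_5 = 312
r_5 = 56
x1_6 = 128
y1_6 = 312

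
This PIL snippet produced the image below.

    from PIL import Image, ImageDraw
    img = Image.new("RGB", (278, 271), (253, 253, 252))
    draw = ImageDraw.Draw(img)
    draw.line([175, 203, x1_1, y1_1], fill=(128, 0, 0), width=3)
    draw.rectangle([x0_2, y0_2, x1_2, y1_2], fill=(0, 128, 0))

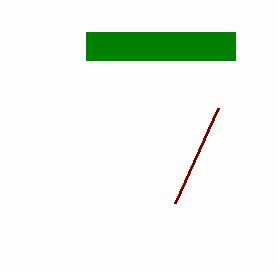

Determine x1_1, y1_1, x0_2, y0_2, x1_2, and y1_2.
x1_1 = 218, y1_1 = 108, x0_2 = 86, y0_2 = 32, x1_2 = 235, y1_2 = 60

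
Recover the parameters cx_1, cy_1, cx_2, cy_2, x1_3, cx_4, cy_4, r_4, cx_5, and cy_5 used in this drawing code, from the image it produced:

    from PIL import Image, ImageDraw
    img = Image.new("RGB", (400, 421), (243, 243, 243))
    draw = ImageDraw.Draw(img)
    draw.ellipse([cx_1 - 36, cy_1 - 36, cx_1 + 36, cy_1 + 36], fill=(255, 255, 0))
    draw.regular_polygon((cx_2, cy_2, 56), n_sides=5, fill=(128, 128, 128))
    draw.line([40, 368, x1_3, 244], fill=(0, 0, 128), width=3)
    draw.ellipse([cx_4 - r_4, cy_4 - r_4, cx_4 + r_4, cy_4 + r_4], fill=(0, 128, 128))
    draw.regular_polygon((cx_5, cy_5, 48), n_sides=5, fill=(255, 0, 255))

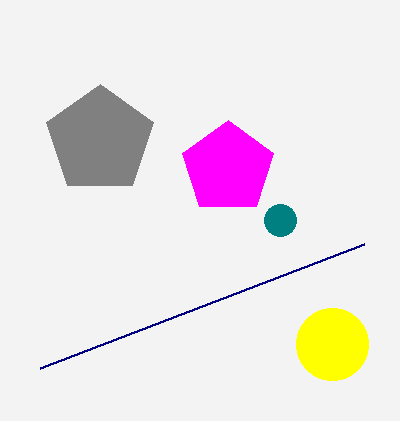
cx_1 = 332; cy_1 = 344; cx_2 = 100; cy_2 = 140; x1_3 = 364; cx_4 = 280; cy_4 = 220; r_4 = 16; cx_5 = 228; cy_5 = 168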